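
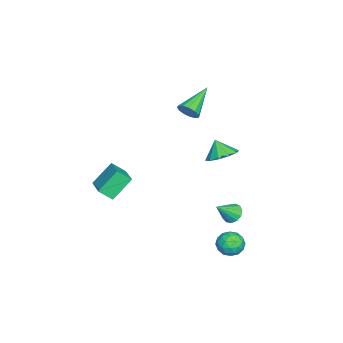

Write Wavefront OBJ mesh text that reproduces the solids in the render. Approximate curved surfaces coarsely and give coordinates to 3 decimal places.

v 2.89 3.855 -3.169
v 3.7 3.774 -3.38
v 2.6 2.706 -3.84
v 3.41 2.625 -4.051
v 3.172 2.526 -3.25
v 3.352 3.236 -2.836
v 2.948 3.244 -4.384
v 3.128 3.954 -3.97
v 3.736 3.396 -4.131
v 3.875 2.952 -3.431
v 2.425 3.528 -3.789
v 2.564 3.084 -3.089
v 3.321 3.915 -3.216
v 2.979 2.565 -4.004
v 2.84 2.507 -3.533
v 3.316 2.459 -3.658
v 3.116 3.599 -2.896
v 3.592 3.551 -3.02
v 3.282 2.818 -2.943
v 2.708 2.929 -4.2
v 3.184 2.881 -4.324
v 2.984 4.021 -3.562
v 3.46 3.973 -3.687
v 3.018 3.662 -4.277
v 3.818 3.645 -3.782
v 3.647 2.971 -4.176
v 3.376 3.335 -4.372
v 3.482 3.752 -4.128
v 3.899 3.384 -3.37
v 3.729 2.709 -3.764
v 3.589 2.651 -3.293
v 3.694 3.068 -3.049
v 3.92 3.163 -3.811
v 2.571 3.771 -3.456
v 2.401 3.096 -3.85
v 2.606 3.412 -4.171
v 2.711 3.829 -3.927
v 2.653 3.509 -3.044
v 2.482 2.835 -3.438
v 2.818 2.728 -3.092
v 2.924 3.145 -2.848
v 2.38 3.317 -3.409
v -2.502 -0.466 2.639
v -2.116 0.013 2.995
v -4.258 0.206 3.641
v -2.239 0.194 2.659
v -2.445 0.165 2.317
v -2.669 -0.064 2.078
v -2.84 -0.421 2.017
v -2.904 -0.791 2.153
v -2.84 -1.059 2.444
v -2.669 -1.137 2.797
v -2.445 -1.003 3.1
v -2.239 -0.698 3.257
v -2.116 -0.319 3.217
v 2.057 3.079 -1.961
v 2.392 3.635 -1.842
v 2.863 2.381 -0.979
v 2.104 3.633 -1.606
v 1.801 3.456 -1.483
v 1.579 3.159 -1.512
v 1.509 2.836 -1.684
v 1.613 2.591 -1.943
v 1.857 2.5 -2.208
v 2.165 2.593 -2.395
v 2.438 2.841 -2.444
v 2.591 3.164 -2.34
v 2.573 3.46 -2.115
v -0.516 -3.526 -1.486
v -0.341 -4.303 -0.817
v 0.977 -2.761 -0.987
v 1.152 -3.538 -0.319
v 0.328 -4.382 -2.701
v 0.503 -5.159 -2.033
v 1.821 -3.617 -2.203
v 1.996 -4.394 -1.534
v -1.561 1.693 0.007
v -0.903 2.241 0.503
v -1.899 1.207 0.993
v -1.428 2.554 0.477
v -2.004 2.538 0.271
v -2.41 2.199 -0.036
v -2.493 1.666 -0.326
v -2.219 1.144 -0.489
v -1.693 0.831 -0.463
v -1.117 0.848 -0.257
v -0.711 1.187 0.05
v -0.629 1.719 0.34
f 1 38 17
f 38 12 41
f 17 41 6
f 38 41 17
f 1 17 13
f 17 6 18
f 13 18 2
f 17 18 13
f 1 13 22
f 13 2 23
f 22 23 8
f 13 23 22
f 1 22 34
f 22 8 37
f 34 37 11
f 22 37 34
f 1 34 38
f 34 11 42
f 38 42 12
f 34 42 38
f 2 18 29
f 18 6 32
f 29 32 10
f 18 32 29
f 6 41 19
f 41 12 40
f 19 40 5
f 41 40 19
f 12 42 39
f 42 11 35
f 39 35 3
f 42 35 39
f 11 37 36
f 37 8 24
f 36 24 7
f 37 24 36
f 8 23 28
f 23 2 25
f 28 25 9
f 23 25 28
f 4 30 16
f 30 10 31
f 16 31 5
f 30 31 16
f 4 16 14
f 16 5 15
f 14 15 3
f 16 15 14
f 4 14 21
f 14 3 20
f 21 20 7
f 14 20 21
f 4 21 26
f 21 7 27
f 26 27 9
f 21 27 26
f 4 26 30
f 26 9 33
f 30 33 10
f 26 33 30
f 5 31 19
f 31 10 32
f 19 32 6
f 31 32 19
f 3 15 39
f 15 5 40
f 39 40 12
f 15 40 39
f 7 20 36
f 20 3 35
f 36 35 11
f 20 35 36
f 9 27 28
f 27 7 24
f 28 24 8
f 27 24 28
f 10 33 29
f 33 9 25
f 29 25 2
f 33 25 29
f 44 43 46
f 44 46 45
f 46 43 47
f 46 47 45
f 47 43 48
f 47 48 45
f 48 43 49
f 48 49 45
f 49 43 50
f 49 50 45
f 50 43 51
f 50 51 45
f 51 43 52
f 51 52 45
f 52 43 53
f 52 53 45
f 53 43 54
f 53 54 45
f 54 43 55
f 54 55 45
f 55 43 44
f 55 44 45
f 57 56 59
f 57 59 58
f 59 56 60
f 59 60 58
f 60 56 61
f 60 61 58
f 61 56 62
f 61 62 58
f 62 56 63
f 62 63 58
f 63 56 64
f 63 64 58
f 64 56 65
f 64 65 58
f 65 56 66
f 65 66 58
f 66 56 67
f 66 67 58
f 67 56 68
f 67 68 58
f 68 56 57
f 68 57 58
f 70 72 69
f 73 70 69
f 69 72 71
f 71 73 69
f 70 76 72
f 74 70 73
f 74 76 70
f 72 76 71
f 75 73 71
f 71 76 75
f 75 74 73
f 76 74 75
f 78 77 80
f 78 80 79
f 80 77 81
f 80 81 79
f 81 77 82
f 81 82 79
f 82 77 83
f 82 83 79
f 83 77 84
f 83 84 79
f 84 77 85
f 84 85 79
f 85 77 86
f 85 86 79
f 86 77 87
f 86 87 79
f 87 77 88
f 87 88 79
f 88 77 78
f 88 78 79



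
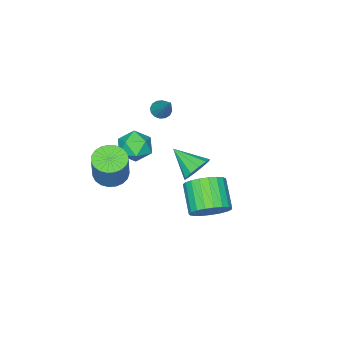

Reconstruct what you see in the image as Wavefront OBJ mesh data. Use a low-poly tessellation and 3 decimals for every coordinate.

v -0.275 -1.614 1.61
v 0.192 -1.59 1.384
v 0.375 -0.386 3.09
v 0.052 -1.386 1.277
v -0.176 -1.244 1.259
v -0.43 -1.201 1.335
v -0.643 -1.269 1.485
v -0.758 -1.429 1.669
v -0.743 -1.639 1.837
v -0.603 -1.842 1.944
v -0.375 -1.985 1.962
v -0.12 -2.028 1.886
v 0.093 -1.96 1.736
v 0.207 -1.8 1.552
v 3.601 -1.047 -0.281
v 4.219 -0.605 -0.615
v 4.736 -0.131 0.966
v 4.119 -0.573 1.301
v 3.964 -0.373 -0.601
v 4.481 0.101 0.98
v 3.646 -0.257 -0.532
v 4.164 0.217 1.049
v 3.321 -0.278 -0.419
v 3.838 0.196 1.162
v 3.044 -0.432 -0.283
v 3.561 0.042 1.299
v 2.863 -0.692 -0.146
v 3.381 -0.218 1.436
v 2.81 -1.014 -0.032
v 3.328 -0.54 1.549
v 2.894 -1.341 0.039
v 3.411 -0.867 1.62
v 3.1 -1.618 0.054
v 3.617 -1.143 1.636
v 3.393 -1.795 0.012
v 3.91 -1.321 1.593
v 3.722 -1.844 -0.081
v 4.239 -1.369 1.5
v 4.03 -1.754 -0.209
v 4.547 -1.28 1.373
v 4.264 -1.543 -0.349
v 4.781 -1.068 1.233
v 4.383 -1.245 -0.477
v 4.9 -0.771 1.104
v 4.367 -0.914 -0.571
v 4.885 -0.439 1.01
v -1.833 -0.762 -3.197
v -1.104 -0.497 -2.874
v -1.687 -2.178 -2.363
v -1.484 -0.348 -2.554
v -1.998 -0.357 -2.48
v -2.448 -0.52 -2.679
v -2.664 -0.776 -3.076
v -2.562 -1.026 -3.519
v -2.181 -1.175 -3.839
v -1.668 -1.167 -3.914
v -1.217 -1.003 -3.715
v -1.002 -0.747 -3.317
v 1.545 3.115 -1.846
v 2.088 2.386 -2.212
v 1.318 1.315 -1.22
v 0.775 2.045 -0.854
v 2.316 2.512 -1.899
v 1.546 1.442 -0.907
v 2.41 2.743 -1.576
v 1.641 1.672 -0.585
v 2.355 3.038 -1.3
v 1.586 1.967 -0.309
v 2.16 3.346 -1.119
v 1.391 2.275 -0.127
v 1.859 3.615 -1.063
v 1.089 2.544 -0.071
v 1.503 3.797 -1.142
v 0.733 2.726 -0.151
v 1.155 3.861 -1.344
v 0.385 2.79 -0.352
v 0.874 3.796 -1.632
v 0.104 2.726 -0.64
v 0.709 3.614 -1.956
v -0.061 2.543 -0.965
v 0.688 3.346 -2.262
v -0.082 2.275 -1.271
v 0.816 3.037 -2.496
v 0.046 1.966 -1.505
v 1.07 2.742 -2.617
v 0.3 1.672 -1.626
v 1.406 2.512 -2.605
v 0.636 1.441 -1.614
v 1.766 2.386 -2.462
v 0.996 1.315 -1.47
v 1.172 -1.223 0.413
v 1.834 -1.172 -0.232
v 0.666 -2.488 -0.208
v 1.328 -2.437 -0.853
v 1.552 -2.619 0.026
v 1.864 -1.837 0.41
v 0.636 -1.823 -0.85
v 0.948 -1.041 -0.466
v 1.502 -1.542 -1.012
v 2.068 -2.034 -0.471
v 0.432 -1.626 0.031
v 0.998 -2.118 0.572
f 2 1 4
f 2 4 3
f 4 1 5
f 4 5 3
f 5 1 6
f 5 6 3
f 6 1 7
f 6 7 3
f 7 1 8
f 7 8 3
f 8 1 9
f 8 9 3
f 9 1 10
f 9 10 3
f 10 1 11
f 10 11 3
f 11 1 12
f 11 12 3
f 12 1 13
f 12 13 3
f 13 1 14
f 13 14 3
f 14 1 2
f 14 2 3
f 16 15 19
f 16 19 17
f 17 19 20
f 17 20 18
f 19 15 21
f 19 21 20
f 20 21 22
f 20 22 18
f 21 15 23
f 21 23 22
f 22 23 24
f 22 24 18
f 23 15 25
f 23 25 24
f 24 25 26
f 24 26 18
f 25 15 27
f 25 27 26
f 26 27 28
f 26 28 18
f 27 15 29
f 27 29 28
f 28 29 30
f 28 30 18
f 29 15 31
f 29 31 30
f 30 31 32
f 30 32 18
f 31 15 33
f 31 33 32
f 32 33 34
f 32 34 18
f 33 15 35
f 33 35 34
f 34 35 36
f 34 36 18
f 35 15 37
f 35 37 36
f 36 37 38
f 36 38 18
f 37 15 39
f 37 39 38
f 38 39 40
f 38 40 18
f 39 15 41
f 39 41 40
f 40 41 42
f 40 42 18
f 41 15 43
f 41 43 42
f 42 43 44
f 42 44 18
f 43 15 45
f 43 45 44
f 44 45 46
f 44 46 18
f 45 15 16
f 45 16 46
f 46 16 17
f 46 17 18
f 48 47 50
f 48 50 49
f 50 47 51
f 50 51 49
f 51 47 52
f 51 52 49
f 52 47 53
f 52 53 49
f 53 47 54
f 53 54 49
f 54 47 55
f 54 55 49
f 55 47 56
f 55 56 49
f 56 47 57
f 56 57 49
f 57 47 58
f 57 58 49
f 58 47 48
f 58 48 49
f 60 59 63
f 60 63 61
f 61 63 64
f 61 64 62
f 63 59 65
f 63 65 64
f 64 65 66
f 64 66 62
f 65 59 67
f 65 67 66
f 66 67 68
f 66 68 62
f 67 59 69
f 67 69 68
f 68 69 70
f 68 70 62
f 69 59 71
f 69 71 70
f 70 71 72
f 70 72 62
f 71 59 73
f 71 73 72
f 72 73 74
f 72 74 62
f 73 59 75
f 73 75 74
f 74 75 76
f 74 76 62
f 75 59 77
f 75 77 76
f 76 77 78
f 76 78 62
f 77 59 79
f 77 79 78
f 78 79 80
f 78 80 62
f 79 59 81
f 79 81 80
f 80 81 82
f 80 82 62
f 81 59 83
f 81 83 82
f 82 83 84
f 82 84 62
f 83 59 85
f 83 85 84
f 84 85 86
f 84 86 62
f 85 59 87
f 85 87 86
f 86 87 88
f 86 88 62
f 87 59 89
f 87 89 88
f 88 89 90
f 88 90 62
f 89 59 60
f 89 60 90
f 90 60 61
f 90 61 62
f 91 102 96
f 91 96 92
f 91 92 98
f 91 98 101
f 91 101 102
f 92 96 100
f 96 102 95
f 102 101 93
f 101 98 97
f 98 92 99
f 94 100 95
f 94 95 93
f 94 93 97
f 94 97 99
f 94 99 100
f 95 100 96
f 93 95 102
f 97 93 101
f 99 97 98
f 100 99 92



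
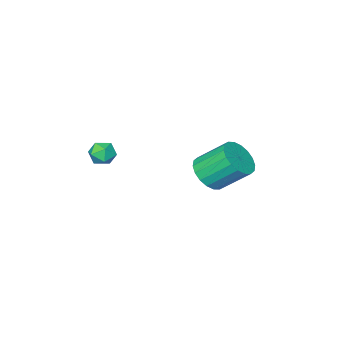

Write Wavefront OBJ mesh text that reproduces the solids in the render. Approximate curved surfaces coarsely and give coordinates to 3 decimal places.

v -1.242 0.588 -1.748
v -0.508 1.324 -1.955
v -1.344 2.529 -0.64
v -2.078 1.792 -0.432
v -0.849 1.425 -2.265
v -1.685 2.63 -0.95
v -1.268 1.361 -2.472
v -2.104 2.565 -1.157
v -1.681 1.143 -2.536
v -2.518 2.348 -1.221
v -2.008 0.816 -2.444
v -2.845 2.02 -1.129
v -2.183 0.443 -2.214
v -3.019 1.647 -0.898
v -2.171 0.099 -1.891
v -3.008 1.303 -0.576
v -1.976 -0.149 -1.54
v -2.812 1.056 -0.225
v -1.635 -0.25 -1.23
v -2.471 0.955 0.085
v -1.216 -0.185 -1.023
v -2.052 1.019 0.292
v -0.802 0.032 -0.959
v -1.639 1.237 0.356
v -0.475 0.36 -1.051
v -1.312 1.564 0.264
v -0.301 0.733 -1.282
v -1.137 1.937 0.034
v -0.312 1.077 -1.604
v -1.149 2.281 -0.289
v 4.28 -0.045 0.883
v 4.613 -0.591 1.226
v 3.287 -0.669 0.854
v 3.62 -1.215 1.197
v 3.485 -0.595 1.548
v 4.099 -0.209 1.566
v 3.801 -1.051 0.514
v 4.415 -0.665 0.532
v 4.317 -1.213 0.998
v 4.122 -0.931 1.637
v 3.778 -0.329 0.443
v 3.583 -0.047 1.082
f 2 1 5
f 2 5 3
f 3 5 6
f 3 6 4
f 5 1 7
f 5 7 6
f 6 7 8
f 6 8 4
f 7 1 9
f 7 9 8
f 8 9 10
f 8 10 4
f 9 1 11
f 9 11 10
f 10 11 12
f 10 12 4
f 11 1 13
f 11 13 12
f 12 13 14
f 12 14 4
f 13 1 15
f 13 15 14
f 14 15 16
f 14 16 4
f 15 1 17
f 15 17 16
f 16 17 18
f 16 18 4
f 17 1 19
f 17 19 18
f 18 19 20
f 18 20 4
f 19 1 21
f 19 21 20
f 20 21 22
f 20 22 4
f 21 1 23
f 21 23 22
f 22 23 24
f 22 24 4
f 23 1 25
f 23 25 24
f 24 25 26
f 24 26 4
f 25 1 27
f 25 27 26
f 26 27 28
f 26 28 4
f 27 1 29
f 27 29 28
f 28 29 30
f 28 30 4
f 29 1 2
f 29 2 30
f 30 2 3
f 30 3 4
f 31 42 36
f 31 36 32
f 31 32 38
f 31 38 41
f 31 41 42
f 32 36 40
f 36 42 35
f 42 41 33
f 41 38 37
f 38 32 39
f 34 40 35
f 34 35 33
f 34 33 37
f 34 37 39
f 34 39 40
f 35 40 36
f 33 35 42
f 37 33 41
f 39 37 38
f 40 39 32



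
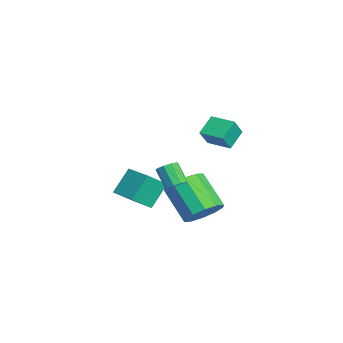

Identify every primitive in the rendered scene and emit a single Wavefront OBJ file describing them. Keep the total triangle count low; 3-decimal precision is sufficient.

v 2.065 1.923 -3.877
v 2.518 2.419 -3.164
v 1.269 1.673 -1.85
v 0.815 1.177 -2.563
v 2.077 2.77 -3.384
v 0.828 2.024 -2.071
v 1.63 2.798 -3.793
v 0.381 2.052 -2.479
v 1.35 2.491 -4.233
v 0.101 1.745 -2.92
v 1.343 1.968 -4.538
v 0.094 1.221 -3.225
v 1.611 1.427 -4.59
v 0.362 0.681 -3.276
v 2.052 1.076 -4.369
v 0.803 0.33 -3.056
v 2.499 1.048 -3.961
v 1.25 0.302 -2.647
v 2.779 1.355 -3.52
v 1.53 0.609 -2.207
v 2.786 1.879 -3.215
v 1.537 1.132 -1.902
v 3.416 1.884 1.09
v 3.861 1.488 1.905
v 2.775 2.452 1.715
v 3.221 2.056 2.53
v 4.179 2.744 1.09
v 4.625 2.348 1.905
v 3.539 3.312 1.715
v 3.984 2.916 2.53
v 1.939 0.762 -2.156
v 2.222 0.326 -2.13
v 1.584 -0.037 -1.259
v 1.301 0.398 -1.284
v 2.365 0.576 -1.921
v 1.726 0.213 -1.05
v 2.308 0.913 -1.822
v 1.67 0.55 -0.951
v 2.079 1.179 -1.879
v 1.441 0.816 -1.008
v 1.785 1.25 -2.065
v 1.146 0.886 -1.194
v 1.562 1.092 -2.294
v 0.924 0.729 -1.422
v 1.516 0.78 -2.458
v 0.878 0.416 -1.586
v 1.668 0.459 -2.48
v 1.03 0.096 -1.609
v 1.947 0.28 -2.351
v 1.309 -0.084 -1.48
v -0.751 -0.248 -2.979
v -0.269 -1.121 -2.162
v 0.405 0.497 -2.867
v 0.888 -0.377 -2.05
v -0.168 -0.983 -4.11
v 0.315 -1.857 -3.293
v 0.989 -0.239 -3.998
v 1.471 -1.112 -3.181
f 2 1 5
f 2 5 3
f 3 5 6
f 3 6 4
f 5 1 7
f 5 7 6
f 6 7 8
f 6 8 4
f 7 1 9
f 7 9 8
f 8 9 10
f 8 10 4
f 9 1 11
f 9 11 10
f 10 11 12
f 10 12 4
f 11 1 13
f 11 13 12
f 12 13 14
f 12 14 4
f 13 1 15
f 13 15 14
f 14 15 16
f 14 16 4
f 15 1 17
f 15 17 16
f 16 17 18
f 16 18 4
f 17 1 19
f 17 19 18
f 18 19 20
f 18 20 4
f 19 1 21
f 19 21 20
f 20 21 22
f 20 22 4
f 21 1 2
f 21 2 22
f 22 2 3
f 22 3 4
f 24 26 23
f 27 24 23
f 23 26 25
f 25 27 23
f 24 30 26
f 28 24 27
f 28 30 24
f 26 30 25
f 29 27 25
f 25 30 29
f 29 28 27
f 30 28 29
f 32 31 35
f 32 35 33
f 33 35 36
f 33 36 34
f 35 31 37
f 35 37 36
f 36 37 38
f 36 38 34
f 37 31 39
f 37 39 38
f 38 39 40
f 38 40 34
f 39 31 41
f 39 41 40
f 40 41 42
f 40 42 34
f 41 31 43
f 41 43 42
f 42 43 44
f 42 44 34
f 43 31 45
f 43 45 44
f 44 45 46
f 44 46 34
f 45 31 47
f 45 47 46
f 46 47 48
f 46 48 34
f 47 31 49
f 47 49 48
f 48 49 50
f 48 50 34
f 49 31 32
f 49 32 50
f 50 32 33
f 50 33 34
f 52 54 51
f 55 52 51
f 51 54 53
f 53 55 51
f 52 58 54
f 56 52 55
f 56 58 52
f 54 58 53
f 57 55 53
f 53 58 57
f 57 56 55
f 58 56 57



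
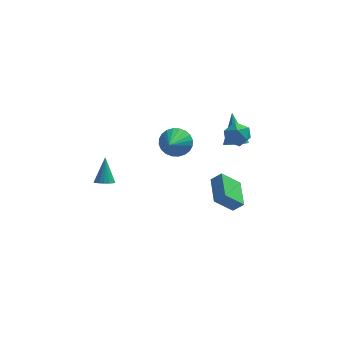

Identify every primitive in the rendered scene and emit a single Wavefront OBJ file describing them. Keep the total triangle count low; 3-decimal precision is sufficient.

v 2.552 0.642 3.031
v 3.374 0.794 3.13
v 2.806 -0.694 2.97
v 3.628 -0.542 3.069
v 3.096 -0.407 3.706
v 2.939 0.418 3.744
v 3.241 -0.318 2.356
v 3.084 0.507 2.394
v 3.799 0.201 2.712
v 3.71 0.145 3.547
v 2.47 -0.045 2.553
v 2.381 -0.101 3.388
v 2.993 1.359 1.313
v 3.615 1.698 1.139
v 2.707 2.681 2.867
v 3.173 1.914 0.874
v 2.625 1.805 0.867
v 2.292 1.434 1.12
v 2.37 1.02 1.487
v 2.812 0.804 1.752
v 3.36 0.914 1.759
v 3.693 1.284 1.505
v -3.666 -3.367 1.394
v -3.124 -3.214 1.308
v -3.694 -2.513 2.746
v -3.254 -3.031 1.19
v -3.465 -2.914 1.112
v -3.717 -2.888 1.09
v -3.958 -2.956 1.128
v -4.141 -3.106 1.219
v -4.231 -3.307 1.344
v -4.208 -3.521 1.479
v -4.078 -3.704 1.598
v -3.867 -3.82 1.676
v -3.615 -3.847 1.698
v -3.374 -3.778 1.659
v -3.191 -3.629 1.569
v -3.101 -3.427 1.443
v 2.896 1.354 -4.352
v 1.857 0.947 -3.29
v 2.615 3.174 -3.929
v 1.576 2.767 -2.867
v 3.504 1.313 -3.773
v 2.465 0.906 -2.711
v 3.223 3.133 -3.35
v 2.184 2.726 -2.288
v -0.515 4.751 -1.287
v 0.298 4.944 -0.755
v -0.765 3.069 -0.293
v 0.025 5.112 -0.539
v -0.33 5.225 -0.437
v -0.713 5.266 -0.465
v -1.066 5.229 -0.617
v -1.335 5.119 -0.872
v -1.479 4.953 -1.189
v -1.476 4.756 -1.522
v -1.327 4.558 -1.818
v -1.054 4.39 -2.034
v -0.699 4.277 -2.136
v -0.316 4.236 -2.109
v 0.037 4.274 -1.956
v 0.306 4.384 -1.702
v 0.45 4.55 -1.384
v 0.447 4.747 -1.052
f 1 12 6
f 1 6 2
f 1 2 8
f 1 8 11
f 1 11 12
f 2 6 10
f 6 12 5
f 12 11 3
f 11 8 7
f 8 2 9
f 4 10 5
f 4 5 3
f 4 3 7
f 4 7 9
f 4 9 10
f 5 10 6
f 3 5 12
f 7 3 11
f 9 7 8
f 10 9 2
f 14 13 16
f 14 16 15
f 16 13 17
f 16 17 15
f 17 13 18
f 17 18 15
f 18 13 19
f 18 19 15
f 19 13 20
f 19 20 15
f 20 13 21
f 20 21 15
f 21 13 22
f 21 22 15
f 22 13 14
f 22 14 15
f 24 23 26
f 24 26 25
f 26 23 27
f 26 27 25
f 27 23 28
f 27 28 25
f 28 23 29
f 28 29 25
f 29 23 30
f 29 30 25
f 30 23 31
f 30 31 25
f 31 23 32
f 31 32 25
f 32 23 33
f 32 33 25
f 33 23 34
f 33 34 25
f 34 23 35
f 34 35 25
f 35 23 36
f 35 36 25
f 36 23 37
f 36 37 25
f 37 23 38
f 37 38 25
f 38 23 24
f 38 24 25
f 40 42 39
f 43 40 39
f 39 42 41
f 41 43 39
f 40 46 42
f 44 40 43
f 44 46 40
f 42 46 41
f 45 43 41
f 41 46 45
f 45 44 43
f 46 44 45
f 48 47 50
f 48 50 49
f 50 47 51
f 50 51 49
f 51 47 52
f 51 52 49
f 52 47 53
f 52 53 49
f 53 47 54
f 53 54 49
f 54 47 55
f 54 55 49
f 55 47 56
f 55 56 49
f 56 47 57
f 56 57 49
f 57 47 58
f 57 58 49
f 58 47 59
f 58 59 49
f 59 47 60
f 59 60 49
f 60 47 61
f 60 61 49
f 61 47 62
f 61 62 49
f 62 47 63
f 62 63 49
f 63 47 64
f 63 64 49
f 64 47 48
f 64 48 49



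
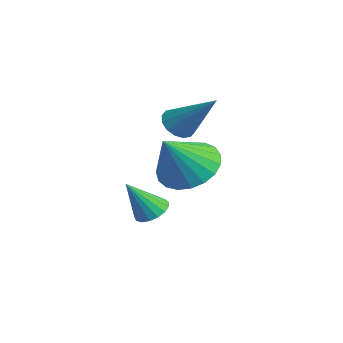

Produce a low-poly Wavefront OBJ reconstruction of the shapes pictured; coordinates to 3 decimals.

v 2.65 1.422 2.444
v 3.562 1.978 2.381
v 3.33 0.458 3.776
v 3.328 2.218 2.674
v 2.977 2.32 2.927
v 2.569 2.267 3.096
v 2.175 2.067 3.153
v 1.863 1.757 3.087
v 1.688 1.389 2.91
v 1.678 1.026 2.652
v 1.837 0.732 2.359
v 2.136 0.557 2.079
v 2.524 0.532 1.863
v 2.934 0.661 1.748
v 3.295 0.922 1.752
v 3.544 1.269 1.876
v 3.639 1.642 2.099
v 0.572 0.817 -0.183
v 1.2 0.863 -0.219
v 0.708 -0.037 1.103
v 1.12 1.101 -0.052
v 0.914 1.274 0.085
v 0.63 1.343 0.16
v 0.333 1.291 0.157
v 0.091 1.131 0.076
v -0.041 0.899 -0.064
v -0.032 0.648 -0.232
v 0.115 0.436 -0.388
v 0.367 0.312 -0.497
v 0.666 0.303 -0.535
v 0.943 0.412 -0.491
v 1.136 0.614 -0.377
v -0.002 1.824 3.238
v 0.46 1.858 2.782
v 1.222 2.696 4.542
v 0.287 2.145 2.752
v 0.036 2.346 2.853
v -0.224 2.407 3.056
v -0.425 2.312 3.309
v -0.513 2.086 3.542
v -0.464 1.79 3.694
v -0.291 1.503 3.724
v -0.041 1.302 3.623
v 0.22 1.241 3.42
v 0.421 1.336 3.167
v 0.509 1.562 2.934
f 2 1 4
f 2 4 3
f 4 1 5
f 4 5 3
f 5 1 6
f 5 6 3
f 6 1 7
f 6 7 3
f 7 1 8
f 7 8 3
f 8 1 9
f 8 9 3
f 9 1 10
f 9 10 3
f 10 1 11
f 10 11 3
f 11 1 12
f 11 12 3
f 12 1 13
f 12 13 3
f 13 1 14
f 13 14 3
f 14 1 15
f 14 15 3
f 15 1 16
f 15 16 3
f 16 1 17
f 16 17 3
f 17 1 2
f 17 2 3
f 19 18 21
f 19 21 20
f 21 18 22
f 21 22 20
f 22 18 23
f 22 23 20
f 23 18 24
f 23 24 20
f 24 18 25
f 24 25 20
f 25 18 26
f 25 26 20
f 26 18 27
f 26 27 20
f 27 18 28
f 27 28 20
f 28 18 29
f 28 29 20
f 29 18 30
f 29 30 20
f 30 18 31
f 30 31 20
f 31 18 32
f 31 32 20
f 32 18 19
f 32 19 20
f 34 33 36
f 34 36 35
f 36 33 37
f 36 37 35
f 37 33 38
f 37 38 35
f 38 33 39
f 38 39 35
f 39 33 40
f 39 40 35
f 40 33 41
f 40 41 35
f 41 33 42
f 41 42 35
f 42 33 43
f 42 43 35
f 43 33 44
f 43 44 35
f 44 33 45
f 44 45 35
f 45 33 46
f 45 46 35
f 46 33 34
f 46 34 35



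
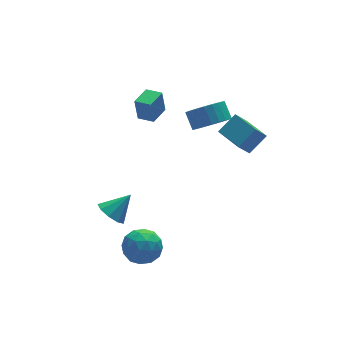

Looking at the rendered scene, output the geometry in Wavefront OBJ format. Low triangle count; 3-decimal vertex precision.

v 3.639 -1.918 1.249
v 2.956 -2.146 2.159
v 3.292 -0.543 1.334
v 2.609 -0.771 2.243
v 4.571 -1.729 1.997
v 3.888 -1.957 2.906
v 4.224 -0.354 2.081
v 3.541 -0.582 2.991
v 3.564 1.872 0.201
v 4.477 1.669 0.456
v 4.45 2.426 1.154
v 3.536 2.628 0.899
v 4.532 1.925 0.182
v 4.505 2.681 0.88
v 4.439 2.172 -0.09
v 4.412 2.928 0.609
v 4.213 2.373 -0.317
v 4.186 3.13 0.382
v 3.888 2.499 -0.465
v 3.861 3.255 0.234
v 3.514 2.528 -0.512
v 3.486 3.285 0.187
v 3.147 2.458 -0.45
v 3.12 3.214 0.249
v 2.844 2.299 -0.29
v 2.816 3.055 0.409
v 2.65 2.074 -0.054
v 2.623 2.831 0.644
v 2.595 1.819 0.22
v 2.568 2.575 0.918
v 2.688 1.572 0.491
v 2.661 2.328 1.19
v 2.914 1.37 0.718
v 2.887 2.127 1.417
v 3.239 1.245 0.866
v 3.212 2.001 1.565
v 3.614 1.215 0.913
v 3.586 1.972 1.612
v 3.98 1.286 0.851
v 3.953 2.042 1.55
v 4.284 1.445 0.691
v 4.256 2.201 1.39
v -2.359 -0.002 -2.584
v -1.887 0.34 -3.132
v -1.341 0.082 -1.656
v -2.167 0.723 -2.861
v -2.536 0.768 -2.46
v -2.823 0.452 -2.117
v -2.892 -0.077 -1.993
v -2.712 -0.57 -2.145
v -2.366 -0.798 -2.503
v -2.017 -0.654 -2.899
v -1.828 -0.204 -3.148
v -2.687 -2.439 -1.887
v -1.858 -2.206 -2.351
v -2.402 -3.974 -2.149
v -1.573 -3.741 -2.613
v -1.647 -3.607 -1.647
v -1.823 -2.659 -1.485
v -2.437 -3.521 -3.015
v -2.613 -2.573 -2.853
v -1.704 -2.875 -3.048
v -1.215 -2.928 -2.202
v -3.045 -3.252 -2.298
v -2.556 -3.305 -1.452
v -2.297 -2.188 -2.096
v -1.963 -3.992 -2.404
v -2.006 -3.914 -1.836
v -1.519 -3.777 -2.109
v -2.277 -2.454 -1.587
v -1.79 -2.317 -1.86
v -1.666 -3.141 -1.446
v -2.47 -3.863 -2.64
v -1.983 -3.726 -2.913
v -2.741 -2.403 -2.391
v -2.254 -2.266 -2.664
v -2.594 -3.039 -3.054
v -1.719 -2.444 -2.778
v -1.552 -3.346 -2.932
v -2.06 -3.217 -3.169
v -2.163 -2.659 -3.074
v -1.433 -2.476 -2.281
v -1.265 -3.377 -2.435
v -1.309 -3.299 -1.867
v -1.412 -2.742 -1.772
v -1.342 -2.868 -2.691
v -2.995 -2.803 -2.065
v -2.827 -3.704 -2.219
v -2.848 -3.438 -2.728
v -2.951 -2.881 -2.633
v -2.708 -2.834 -1.568
v -2.541 -3.736 -1.722
v -2.097 -3.521 -1.426
v -2.2 -2.963 -1.331
v -2.918 -3.312 -1.809
v 0.656 2.006 1.364
v 0.544 2.114 2.564
v 0.144 2.676 1.255
v 0.032 2.784 2.455
v 1.528 2.676 1.385
v 1.416 2.784 2.585
v 1.016 3.346 1.276
v 0.904 3.454 2.476
f 2 4 1
f 5 2 1
f 1 4 3
f 3 5 1
f 2 8 4
f 6 2 5
f 6 8 2
f 4 8 3
f 7 5 3
f 3 8 7
f 7 6 5
f 8 6 7
f 10 9 13
f 10 13 11
f 11 13 14
f 11 14 12
f 13 9 15
f 13 15 14
f 14 15 16
f 14 16 12
f 15 9 17
f 15 17 16
f 16 17 18
f 16 18 12
f 17 9 19
f 17 19 18
f 18 19 20
f 18 20 12
f 19 9 21
f 19 21 20
f 20 21 22
f 20 22 12
f 21 9 23
f 21 23 22
f 22 23 24
f 22 24 12
f 23 9 25
f 23 25 24
f 24 25 26
f 24 26 12
f 25 9 27
f 25 27 26
f 26 27 28
f 26 28 12
f 27 9 29
f 27 29 28
f 28 29 30
f 28 30 12
f 29 9 31
f 29 31 30
f 30 31 32
f 30 32 12
f 31 9 33
f 31 33 32
f 32 33 34
f 32 34 12
f 33 9 35
f 33 35 34
f 34 35 36
f 34 36 12
f 35 9 37
f 35 37 36
f 36 37 38
f 36 38 12
f 37 9 39
f 37 39 38
f 38 39 40
f 38 40 12
f 39 9 41
f 39 41 40
f 40 41 42
f 40 42 12
f 41 9 10
f 41 10 42
f 42 10 11
f 42 11 12
f 44 43 46
f 44 46 45
f 46 43 47
f 46 47 45
f 47 43 48
f 47 48 45
f 48 43 49
f 48 49 45
f 49 43 50
f 49 50 45
f 50 43 51
f 50 51 45
f 51 43 52
f 51 52 45
f 52 43 53
f 52 53 45
f 53 43 44
f 53 44 45
f 54 91 70
f 91 65 94
f 70 94 59
f 91 94 70
f 54 70 66
f 70 59 71
f 66 71 55
f 70 71 66
f 54 66 75
f 66 55 76
f 75 76 61
f 66 76 75
f 54 75 87
f 75 61 90
f 87 90 64
f 75 90 87
f 54 87 91
f 87 64 95
f 91 95 65
f 87 95 91
f 55 71 82
f 71 59 85
f 82 85 63
f 71 85 82
f 59 94 72
f 94 65 93
f 72 93 58
f 94 93 72
f 65 95 92
f 95 64 88
f 92 88 56
f 95 88 92
f 64 90 89
f 90 61 77
f 89 77 60
f 90 77 89
f 61 76 81
f 76 55 78
f 81 78 62
f 76 78 81
f 57 83 69
f 83 63 84
f 69 84 58
f 83 84 69
f 57 69 67
f 69 58 68
f 67 68 56
f 69 68 67
f 57 67 74
f 67 56 73
f 74 73 60
f 67 73 74
f 57 74 79
f 74 60 80
f 79 80 62
f 74 80 79
f 57 79 83
f 79 62 86
f 83 86 63
f 79 86 83
f 58 84 72
f 84 63 85
f 72 85 59
f 84 85 72
f 56 68 92
f 68 58 93
f 92 93 65
f 68 93 92
f 60 73 89
f 73 56 88
f 89 88 64
f 73 88 89
f 62 80 81
f 80 60 77
f 81 77 61
f 80 77 81
f 63 86 82
f 86 62 78
f 82 78 55
f 86 78 82
f 97 99 96
f 100 97 96
f 96 99 98
f 98 100 96
f 97 103 99
f 101 97 100
f 101 103 97
f 99 103 98
f 102 100 98
f 98 103 102
f 102 101 100
f 103 101 102



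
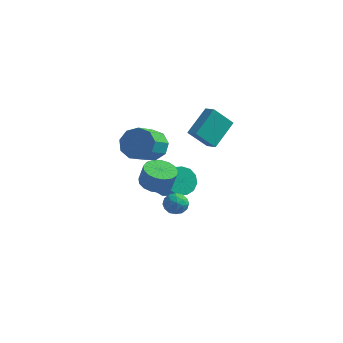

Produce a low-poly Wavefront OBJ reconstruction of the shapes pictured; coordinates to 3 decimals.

v 1.375 -1.228 -2.49
v 1.944 -0.887 -2.102
v 1.976 -2.313 -2.418
v 2.545 -1.972 -2.03
v 1.856 -2.06 -1.703
v 1.485 -1.39 -1.747
v 2.435 -1.81 -2.773
v 2.064 -1.14 -2.817
v 2.599 -1.247 -2.277
v 2.241 -1.402 -1.616
v 1.679 -1.798 -2.904
v 1.321 -1.953 -2.243
v 1.607 -0.963 -2.302
v 2.313 -2.237 -2.218
v 1.909 -2.289 -2.025
v 2.243 -2.089 -1.798
v 1.337 -1.258 -2.094
v 1.671 -1.058 -1.866
v 1.62 -1.747 -1.631
v 2.249 -2.142 -2.654
v 2.583 -1.942 -2.426
v 1.677 -1.111 -2.722
v 2.011 -0.911 -2.495
v 2.3 -1.453 -2.889
v 2.326 -0.974 -2.177
v 2.679 -1.611 -2.135
v 2.615 -1.516 -2.571
v 2.396 -1.122 -2.598
v 2.115 -1.065 -1.789
v 2.469 -1.702 -1.747
v 2.064 -1.754 -1.554
v 1.846 -1.36 -1.58
v 2.501 -1.276 -1.892
v 1.451 -1.498 -2.773
v 1.805 -2.135 -2.731
v 2.074 -1.84 -2.94
v 1.856 -1.446 -2.966
v 1.241 -1.589 -2.385
v 1.594 -2.226 -2.343
v 1.524 -2.078 -1.922
v 1.305 -1.684 -1.949
v 1.419 -1.924 -2.628
v 2.192 -0.564 2.977
v 2.572 1.041 4.091
v 3.089 0.063 1.769
v 3.469 1.668 2.883
v 2.851 -0.928 3.277
v 3.231 0.677 4.391
v 3.748 -0.301 2.069
v 4.128 1.304 3.183
v -0.496 2.59 -3.825
v 0.14 2.79 -4.596
v 1.432 2.109 -3.707
v 0.796 1.91 -2.935
v 0.149 3.253 -4.255
v 1.441 2.572 -3.366
v -0.047 3.505 -3.778
v 1.245 2.824 -2.888
v -0.385 3.467 -3.315
v 0.907 2.786 -2.425
v -0.759 3.15 -3.014
v 0.533 2.47 -2.124
v -1.049 2.656 -2.97
v 0.243 1.976 -2.081
v -1.164 2.141 -3.198
v 0.128 1.461 -2.309
v -1.066 1.769 -3.625
v 0.226 1.088 -2.735
v -0.788 1.657 -4.115
v 0.504 0.976 -3.226
v -0.417 1.842 -4.513
v 0.876 1.161 -3.623
v -0.071 2.264 -4.692
v 1.222 1.583 -3.803
v 0.824 -2.365 2.679
v 1.343 -2.895 1.935
v 1.254 -4.445 2.977
v 0.736 -3.915 3.721
v 1.808 -2.608 2.402
v 1.719 -4.158 3.444
v 1.812 -2.207 2.998
v 1.723 -3.757 4.04
v 1.355 -1.88 3.445
v 1.266 -3.431 4.487
v 0.649 -1.78 3.533
v 0.56 -3.331 4.576
v 0.025 -1.954 3.222
v -0.064 -3.504 4.264
v -0.224 -2.32 2.657
v -0.313 -3.87 3.699
v 0.017 -2.707 2.102
v -0.072 -4.257 3.144
v 0.636 -2.934 1.817
v 0.547 -4.484 2.859
v -0.132 0.305 -2.323
v 0.383 1.153 -2.441
v 0.708 1.124 -1.234
v 0.192 0.275 -1.117
v -0.055 1.302 -2.32
v 0.269 1.272 -1.113
v -0.511 1.222 -2.199
v -0.187 1.192 -0.992
v -0.881 0.931 -2.107
v -0.557 0.902 -0.9
v -1.078 0.498 -2.065
v -0.754 0.468 -0.858
v -1.059 0.02 -2.081
v -0.735 -0.01 -0.874
v -0.828 -0.393 -2.154
v -0.504 -0.422 -0.947
v -0.437 -0.646 -2.265
v -0.113 -0.675 -1.058
v 0.024 -0.681 -2.389
v 0.348 -0.71 -1.182
v 0.449 -0.49 -2.499
v 0.773 -0.52 -1.292
v 0.741 -0.117 -2.568
v 1.065 -0.147 -1.361
v 0.833 0.352 -2.581
v 1.157 0.323 -1.375
v 0.704 0.811 -2.536
v 1.028 0.781 -1.329
f 1 38 17
f 38 12 41
f 17 41 6
f 38 41 17
f 1 17 13
f 17 6 18
f 13 18 2
f 17 18 13
f 1 13 22
f 13 2 23
f 22 23 8
f 13 23 22
f 1 22 34
f 22 8 37
f 34 37 11
f 22 37 34
f 1 34 38
f 34 11 42
f 38 42 12
f 34 42 38
f 2 18 29
f 18 6 32
f 29 32 10
f 18 32 29
f 6 41 19
f 41 12 40
f 19 40 5
f 41 40 19
f 12 42 39
f 42 11 35
f 39 35 3
f 42 35 39
f 11 37 36
f 37 8 24
f 36 24 7
f 37 24 36
f 8 23 28
f 23 2 25
f 28 25 9
f 23 25 28
f 4 30 16
f 30 10 31
f 16 31 5
f 30 31 16
f 4 16 14
f 16 5 15
f 14 15 3
f 16 15 14
f 4 14 21
f 14 3 20
f 21 20 7
f 14 20 21
f 4 21 26
f 21 7 27
f 26 27 9
f 21 27 26
f 4 26 30
f 26 9 33
f 30 33 10
f 26 33 30
f 5 31 19
f 31 10 32
f 19 32 6
f 31 32 19
f 3 15 39
f 15 5 40
f 39 40 12
f 15 40 39
f 7 20 36
f 20 3 35
f 36 35 11
f 20 35 36
f 9 27 28
f 27 7 24
f 28 24 8
f 27 24 28
f 10 33 29
f 33 9 25
f 29 25 2
f 33 25 29
f 44 46 43
f 47 44 43
f 43 46 45
f 45 47 43
f 44 50 46
f 48 44 47
f 48 50 44
f 46 50 45
f 49 47 45
f 45 50 49
f 49 48 47
f 50 48 49
f 52 51 55
f 52 55 53
f 53 55 56
f 53 56 54
f 55 51 57
f 55 57 56
f 56 57 58
f 56 58 54
f 57 51 59
f 57 59 58
f 58 59 60
f 58 60 54
f 59 51 61
f 59 61 60
f 60 61 62
f 60 62 54
f 61 51 63
f 61 63 62
f 62 63 64
f 62 64 54
f 63 51 65
f 63 65 64
f 64 65 66
f 64 66 54
f 65 51 67
f 65 67 66
f 66 67 68
f 66 68 54
f 67 51 69
f 67 69 68
f 68 69 70
f 68 70 54
f 69 51 71
f 69 71 70
f 70 71 72
f 70 72 54
f 71 51 73
f 71 73 72
f 72 73 74
f 72 74 54
f 73 51 52
f 73 52 74
f 74 52 53
f 74 53 54
f 76 75 79
f 76 79 77
f 77 79 80
f 77 80 78
f 79 75 81
f 79 81 80
f 80 81 82
f 80 82 78
f 81 75 83
f 81 83 82
f 82 83 84
f 82 84 78
f 83 75 85
f 83 85 84
f 84 85 86
f 84 86 78
f 85 75 87
f 85 87 86
f 86 87 88
f 86 88 78
f 87 75 89
f 87 89 88
f 88 89 90
f 88 90 78
f 89 75 91
f 89 91 90
f 90 91 92
f 90 92 78
f 91 75 93
f 91 93 92
f 92 93 94
f 92 94 78
f 93 75 76
f 93 76 94
f 94 76 77
f 94 77 78
f 96 95 99
f 96 99 97
f 97 99 100
f 97 100 98
f 99 95 101
f 99 101 100
f 100 101 102
f 100 102 98
f 101 95 103
f 101 103 102
f 102 103 104
f 102 104 98
f 103 95 105
f 103 105 104
f 104 105 106
f 104 106 98
f 105 95 107
f 105 107 106
f 106 107 108
f 106 108 98
f 107 95 109
f 107 109 108
f 108 109 110
f 108 110 98
f 109 95 111
f 109 111 110
f 110 111 112
f 110 112 98
f 111 95 113
f 111 113 112
f 112 113 114
f 112 114 98
f 113 95 115
f 113 115 114
f 114 115 116
f 114 116 98
f 115 95 117
f 115 117 116
f 116 117 118
f 116 118 98
f 117 95 119
f 117 119 118
f 118 119 120
f 118 120 98
f 119 95 121
f 119 121 120
f 120 121 122
f 120 122 98
f 121 95 96
f 121 96 122
f 122 96 97
f 122 97 98



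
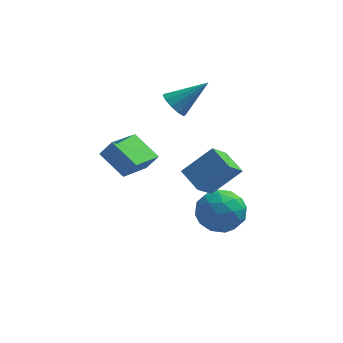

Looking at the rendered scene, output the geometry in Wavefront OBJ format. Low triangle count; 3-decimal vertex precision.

v -4.197 -2.52 1.158
v -3.648 -2.523 1.934
v -3.337 -0.949 0.556
v -2.789 -0.951 1.332
v -3.111 -3.409 0.388
v -2.563 -3.411 1.164
v -2.252 -1.837 -0.214
v -1.703 -1.84 0.562
v -1.247 2.014 1.212
v -0.731 1.899 0.625
v 0.267 2.486 2.448
v -0.869 2.367 0.615
v -1.151 2.701 0.833
v -1.469 2.772 1.196
v -1.703 2.554 1.565
v -1.762 2.13 1.799
v -1.625 1.661 1.809
v -1.342 1.328 1.591
v -1.024 1.257 1.228
v -0.79 1.475 0.859
v 0.77 -0.221 -2.82
v 1.334 0.289 -3.8
v 0.646 -1.969 -3.8
v 1.21 -1.459 -4.78
v 1.843 -1.652 -3.731
v 1.92 -0.572 -3.125
v 0.06 -1.108 -4.475
v 0.137 -0.028 -3.869
v 0.895 -0.259 -4.823
v 1.998 -0.596 -4.363
v -0.018 -1.084 -3.237
v 1.085 -1.421 -2.777
v 1.063 0.187 -3.224
v 0.917 -1.867 -4.376
v 1.289 -1.981 -3.76
v 1.621 -1.681 -4.336
v 1.407 -0.319 -2.827
v 1.739 -0.019 -3.403
v 2.038 -1.16 -3.363
v 0.241 -1.661 -4.197
v 0.573 -1.361 -4.773
v 0.359 0.001 -3.264
v 0.691 0.301 -3.84
v -0.058 -0.52 -4.237
v 1.137 0.165 -4.401
v 1.064 -0.862 -4.977
v 0.388 -0.656 -4.798
v 0.433 -0.021 -4.442
v 1.785 -0.033 -4.131
v 1.712 -1.06 -4.707
v 2.084 -1.174 -4.091
v 2.129 -0.539 -3.735
v 1.527 -0.355 -4.732
v 0.268 -0.62 -2.893
v 0.195 -1.647 -3.469
v -0.149 -1.141 -3.865
v -0.104 -0.506 -3.509
v 0.916 -0.818 -2.623
v 0.843 -1.845 -3.199
v 1.547 -1.659 -3.158
v 1.592 -1.024 -2.802
v 0.453 -1.325 -2.868
v -0.201 -0.098 -1.984
v -0.776 -1.076 -0.957
v 1.149 0.385 -0.768
v 0.574 -0.593 0.259
v 0.566 -1.047 -2.459
v -0.009 -2.025 -1.432
v 1.916 -0.564 -1.243
v 1.341 -1.542 -0.216
f 2 4 1
f 5 2 1
f 1 4 3
f 3 5 1
f 2 8 4
f 6 2 5
f 6 8 2
f 4 8 3
f 7 5 3
f 3 8 7
f 7 6 5
f 8 6 7
f 10 9 12
f 10 12 11
f 12 9 13
f 12 13 11
f 13 9 14
f 13 14 11
f 14 9 15
f 14 15 11
f 15 9 16
f 15 16 11
f 16 9 17
f 16 17 11
f 17 9 18
f 17 18 11
f 18 9 19
f 18 19 11
f 19 9 20
f 19 20 11
f 20 9 10
f 20 10 11
f 21 58 37
f 58 32 61
f 37 61 26
f 58 61 37
f 21 37 33
f 37 26 38
f 33 38 22
f 37 38 33
f 21 33 42
f 33 22 43
f 42 43 28
f 33 43 42
f 21 42 54
f 42 28 57
f 54 57 31
f 42 57 54
f 21 54 58
f 54 31 62
f 58 62 32
f 54 62 58
f 22 38 49
f 38 26 52
f 49 52 30
f 38 52 49
f 26 61 39
f 61 32 60
f 39 60 25
f 61 60 39
f 32 62 59
f 62 31 55
f 59 55 23
f 62 55 59
f 31 57 56
f 57 28 44
f 56 44 27
f 57 44 56
f 28 43 48
f 43 22 45
f 48 45 29
f 43 45 48
f 24 50 36
f 50 30 51
f 36 51 25
f 50 51 36
f 24 36 34
f 36 25 35
f 34 35 23
f 36 35 34
f 24 34 41
f 34 23 40
f 41 40 27
f 34 40 41
f 24 41 46
f 41 27 47
f 46 47 29
f 41 47 46
f 24 46 50
f 46 29 53
f 50 53 30
f 46 53 50
f 25 51 39
f 51 30 52
f 39 52 26
f 51 52 39
f 23 35 59
f 35 25 60
f 59 60 32
f 35 60 59
f 27 40 56
f 40 23 55
f 56 55 31
f 40 55 56
f 29 47 48
f 47 27 44
f 48 44 28
f 47 44 48
f 30 53 49
f 53 29 45
f 49 45 22
f 53 45 49
f 64 66 63
f 67 64 63
f 63 66 65
f 65 67 63
f 64 70 66
f 68 64 67
f 68 70 64
f 66 70 65
f 69 67 65
f 65 70 69
f 69 68 67
f 70 68 69



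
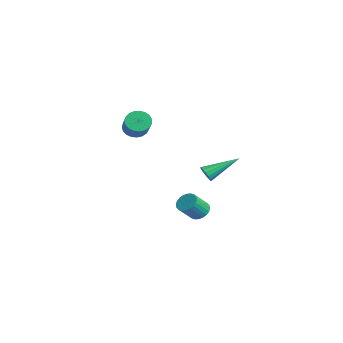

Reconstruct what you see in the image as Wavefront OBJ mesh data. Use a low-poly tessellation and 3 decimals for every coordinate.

v 0.541 -2.558 2.64
v 0.895 -2.095 2.272
v 2.133 -2.358 3.132
v 1.779 -2.822 3.5
v 0.785 -1.933 2.481
v 2.023 -2.196 3.341
v 0.632 -1.879 2.718
v 1.87 -2.142 3.578
v 0.463 -1.942 2.941
v 1.701 -2.206 3.801
v 0.308 -2.112 3.112
v 1.546 -2.376 3.972
v 0.193 -2.36 3.202
v 1.431 -2.623 4.062
v 0.138 -2.641 3.194
v 1.376 -2.905 4.054
v 0.153 -2.908 3.091
v 1.391 -3.172 3.951
v 0.235 -3.115 2.91
v 1.473 -3.378 3.769
v 0.37 -3.225 2.682
v 1.608 -3.489 3.541
v 0.535 -3.221 2.447
v 1.772 -3.484 3.306
v 0.7 -3.101 2.245
v 1.938 -3.365 3.105
v 0.838 -2.888 2.112
v 2.076 -3.151 2.971
v 0.925 -2.618 2.07
v 2.163 -2.881 2.929
v 0.945 -2.337 2.126
v 2.183 -2.6 2.986
v -0.063 1.147 -4.017
v 0.564 1.301 -4.086
v 0.871 0.447 -3.213
v 0.243 0.293 -3.143
v 0.494 1.463 -3.904
v 0.8 0.608 -3.03
v 0.338 1.576 -3.738
v 0.645 0.722 -2.865
v 0.122 1.624 -3.616
v 0.428 0.769 -2.742
v -0.123 1.599 -3.554
v 0.183 0.745 -2.68
v -0.359 1.506 -3.562
v -0.052 0.651 -2.689
v -0.549 1.358 -3.64
v -0.243 0.503 -2.767
v -0.666 1.178 -3.775
v -0.359 0.323 -2.902
v -0.691 0.993 -3.947
v -0.384 0.139 -3.074
v -0.62 0.832 -4.13
v -0.314 -0.023 -3.256
v -0.465 0.718 -4.295
v -0.158 -0.136 -3.422
v -0.248 0.671 -4.418
v 0.058 -0.184 -3.544
v -0.003 0.695 -4.48
v 0.303 -0.159 -3.606
v 0.232 0.789 -4.471
v 0.539 -0.066 -3.598
v 0.423 0.937 -4.393
v 0.729 0.082 -3.52
v 0.539 1.117 -4.258
v 0.846 0.262 -3.385
v 2.298 0.575 -0.421
v 2.497 0.342 0.012
v 2.402 2.345 0.481
v 2.716 0.407 -0.141
v 2.823 0.517 -0.368
v 2.789 0.642 -0.61
v 2.624 0.749 -0.801
v 2.372 0.81 -0.891
v 2.1 0.807 -0.854
v 1.881 0.742 -0.702
v 1.774 0.632 -0.474
v 1.808 0.507 -0.232
v 1.973 0.4 -0.041
v 2.225 0.34 0.048
f 2 1 5
f 2 5 3
f 3 5 6
f 3 6 4
f 5 1 7
f 5 7 6
f 6 7 8
f 6 8 4
f 7 1 9
f 7 9 8
f 8 9 10
f 8 10 4
f 9 1 11
f 9 11 10
f 10 11 12
f 10 12 4
f 11 1 13
f 11 13 12
f 12 13 14
f 12 14 4
f 13 1 15
f 13 15 14
f 14 15 16
f 14 16 4
f 15 1 17
f 15 17 16
f 16 17 18
f 16 18 4
f 17 1 19
f 17 19 18
f 18 19 20
f 18 20 4
f 19 1 21
f 19 21 20
f 20 21 22
f 20 22 4
f 21 1 23
f 21 23 22
f 22 23 24
f 22 24 4
f 23 1 25
f 23 25 24
f 24 25 26
f 24 26 4
f 25 1 27
f 25 27 26
f 26 27 28
f 26 28 4
f 27 1 29
f 27 29 28
f 28 29 30
f 28 30 4
f 29 1 31
f 29 31 30
f 30 31 32
f 30 32 4
f 31 1 2
f 31 2 32
f 32 2 3
f 32 3 4
f 34 33 37
f 34 37 35
f 35 37 38
f 35 38 36
f 37 33 39
f 37 39 38
f 38 39 40
f 38 40 36
f 39 33 41
f 39 41 40
f 40 41 42
f 40 42 36
f 41 33 43
f 41 43 42
f 42 43 44
f 42 44 36
f 43 33 45
f 43 45 44
f 44 45 46
f 44 46 36
f 45 33 47
f 45 47 46
f 46 47 48
f 46 48 36
f 47 33 49
f 47 49 48
f 48 49 50
f 48 50 36
f 49 33 51
f 49 51 50
f 50 51 52
f 50 52 36
f 51 33 53
f 51 53 52
f 52 53 54
f 52 54 36
f 53 33 55
f 53 55 54
f 54 55 56
f 54 56 36
f 55 33 57
f 55 57 56
f 56 57 58
f 56 58 36
f 57 33 59
f 57 59 58
f 58 59 60
f 58 60 36
f 59 33 61
f 59 61 60
f 60 61 62
f 60 62 36
f 61 33 63
f 61 63 62
f 62 63 64
f 62 64 36
f 63 33 65
f 63 65 64
f 64 65 66
f 64 66 36
f 65 33 34
f 65 34 66
f 66 34 35
f 66 35 36
f 68 67 70
f 68 70 69
f 70 67 71
f 70 71 69
f 71 67 72
f 71 72 69
f 72 67 73
f 72 73 69
f 73 67 74
f 73 74 69
f 74 67 75
f 74 75 69
f 75 67 76
f 75 76 69
f 76 67 77
f 76 77 69
f 77 67 78
f 77 78 69
f 78 67 79
f 78 79 69
f 79 67 80
f 79 80 69
f 80 67 68
f 80 68 69



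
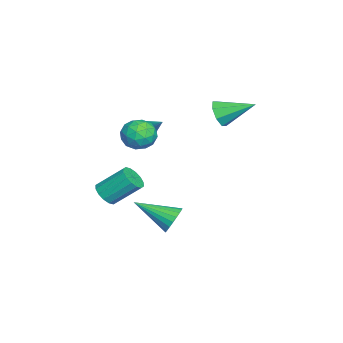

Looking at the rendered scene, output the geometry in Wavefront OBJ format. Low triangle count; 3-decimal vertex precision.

v 3.089 0.169 1.522
v 3.885 -0.178 1.236
v 2.935 -0.962 2.464
v 3.731 -1.309 2.178
v 3.718 -0.533 2.663
v 3.813 0.166 2.08
v 3.007 -1.306 1.62
v 3.102 -0.607 1.037
v 3.835 -1.09 1.296
v 4.274 -0.612 1.941
v 2.546 -0.528 1.759
v 2.985 -0.05 2.404
v 3.501 0.095 1.296
v 3.319 -1.235 2.404
v 3.312 -0.778 2.689
v 3.78 -0.983 2.521
v 3.458 0.297 1.792
v 3.926 0.093 1.624
v 3.828 -0.116 2.463
v 2.894 -1.233 2.076
v 3.362 -1.437 1.908
v 3.04 -0.157 1.179
v 3.508 -0.362 1.011
v 2.992 -1.024 1.237
v 3.939 -0.645 1.163
v 3.848 -1.31 1.718
v 3.423 -1.308 1.389
v 3.479 -0.897 1.047
v 4.197 -0.364 1.542
v 4.107 -1.029 2.096
v 4.099 -0.573 2.381
v 4.155 -0.162 2.039
v 4.168 -0.9 1.578
v 2.713 -0.111 1.604
v 2.623 -0.776 2.158
v 2.665 -0.978 1.661
v 2.721 -0.567 1.319
v 2.972 0.17 1.982
v 2.881 -0.495 2.537
v 3.341 -0.243 2.653
v 3.397 0.168 2.311
v 2.652 -0.24 2.122
v -0.431 -0.946 0.065
v 0.07 -1.17 -0.177
v 0.611 0.106 1.255
v 0.024 -0.954 -0.326
v -0.113 -0.736 -0.399
v -0.313 -0.56 -0.379
v -0.536 -0.46 -0.272
v -0.739 -0.457 -0.098
v -0.88 -0.55 0.108
v -0.933 -0.722 0.306
v -0.886 -0.938 0.456
v -0.749 -1.155 0.528
v -0.549 -1.331 0.509
v -0.326 -1.431 0.401
v -0.124 -1.435 0.227
v 0.018 -1.341 0.021
v -0.44 2.663 1.454
v 0.079 2.387 2.04
v -0.4 4.377 2.226
v 0.385 2.61 1.53
v 0.208 2.864 0.975
v -0.349 3 0.701
v -0.959 2.939 0.868
v -1.265 2.716 1.378
v -1.087 2.462 1.933
v -0.531 2.326 2.207
v 2.294 0.88 -4.43
v 2.831 1.088 -3.861
v 2.046 -1.06 -3.49
v 2.541 1.191 -3.724
v 2.208 1.24 -3.71
v 1.89 1.227 -3.82
v 1.642 1.154 -4.036
v 1.506 1.034 -4.32
v 1.507 0.887 -4.623
v 1.644 0.739 -4.893
v 1.893 0.615 -5.082
v 2.212 0.537 -5.159
v 2.544 0.518 -5.11
v 2.834 0.562 -4.944
v 3.03 0.661 -4.688
v 3.099 0.798 -4.388
v 3.028 0.948 -4.096
v 3.304 -2.156 -2.273
v 3.912 -2.383 -1.959
v 3.803 -1.09 -0.814
v 3.196 -0.864 -1.127
v 4.022 -2.141 -2.221
v 3.914 -0.849 -1.076
v 3.94 -1.904 -2.497
v 3.832 -0.612 -1.352
v 3.688 -1.734 -2.712
v 3.58 -0.442 -1.567
v 3.333 -1.678 -2.81
v 3.225 -0.385 -1.665
v 2.97 -1.749 -2.764
v 2.862 -0.457 -1.618
v 2.697 -1.93 -2.586
v 2.588 -0.637 -1.441
v 2.586 -2.171 -2.324
v 2.478 -0.879 -1.179
v 2.668 -2.408 -2.048
v 2.56 -1.116 -0.903
v 2.92 -2.578 -1.833
v 2.812 -1.286 -0.688
v 3.275 -2.635 -1.735
v 3.167 -1.342 -0.59
v 3.638 -2.563 -1.782
v 3.53 -1.271 -0.636
f 1 38 17
f 38 12 41
f 17 41 6
f 38 41 17
f 1 17 13
f 17 6 18
f 13 18 2
f 17 18 13
f 1 13 22
f 13 2 23
f 22 23 8
f 13 23 22
f 1 22 34
f 22 8 37
f 34 37 11
f 22 37 34
f 1 34 38
f 34 11 42
f 38 42 12
f 34 42 38
f 2 18 29
f 18 6 32
f 29 32 10
f 18 32 29
f 6 41 19
f 41 12 40
f 19 40 5
f 41 40 19
f 12 42 39
f 42 11 35
f 39 35 3
f 42 35 39
f 11 37 36
f 37 8 24
f 36 24 7
f 37 24 36
f 8 23 28
f 23 2 25
f 28 25 9
f 23 25 28
f 4 30 16
f 30 10 31
f 16 31 5
f 30 31 16
f 4 16 14
f 16 5 15
f 14 15 3
f 16 15 14
f 4 14 21
f 14 3 20
f 21 20 7
f 14 20 21
f 4 21 26
f 21 7 27
f 26 27 9
f 21 27 26
f 4 26 30
f 26 9 33
f 30 33 10
f 26 33 30
f 5 31 19
f 31 10 32
f 19 32 6
f 31 32 19
f 3 15 39
f 15 5 40
f 39 40 12
f 15 40 39
f 7 20 36
f 20 3 35
f 36 35 11
f 20 35 36
f 9 27 28
f 27 7 24
f 28 24 8
f 27 24 28
f 10 33 29
f 33 9 25
f 29 25 2
f 33 25 29
f 44 43 46
f 44 46 45
f 46 43 47
f 46 47 45
f 47 43 48
f 47 48 45
f 48 43 49
f 48 49 45
f 49 43 50
f 49 50 45
f 50 43 51
f 50 51 45
f 51 43 52
f 51 52 45
f 52 43 53
f 52 53 45
f 53 43 54
f 53 54 45
f 54 43 55
f 54 55 45
f 55 43 56
f 55 56 45
f 56 43 57
f 56 57 45
f 57 43 58
f 57 58 45
f 58 43 44
f 58 44 45
f 60 59 62
f 60 62 61
f 62 59 63
f 62 63 61
f 63 59 64
f 63 64 61
f 64 59 65
f 64 65 61
f 65 59 66
f 65 66 61
f 66 59 67
f 66 67 61
f 67 59 68
f 67 68 61
f 68 59 60
f 68 60 61
f 70 69 72
f 70 72 71
f 72 69 73
f 72 73 71
f 73 69 74
f 73 74 71
f 74 69 75
f 74 75 71
f 75 69 76
f 75 76 71
f 76 69 77
f 76 77 71
f 77 69 78
f 77 78 71
f 78 69 79
f 78 79 71
f 79 69 80
f 79 80 71
f 80 69 81
f 80 81 71
f 81 69 82
f 81 82 71
f 82 69 83
f 82 83 71
f 83 69 84
f 83 84 71
f 84 69 85
f 84 85 71
f 85 69 70
f 85 70 71
f 87 86 90
f 87 90 88
f 88 90 91
f 88 91 89
f 90 86 92
f 90 92 91
f 91 92 93
f 91 93 89
f 92 86 94
f 92 94 93
f 93 94 95
f 93 95 89
f 94 86 96
f 94 96 95
f 95 96 97
f 95 97 89
f 96 86 98
f 96 98 97
f 97 98 99
f 97 99 89
f 98 86 100
f 98 100 99
f 99 100 101
f 99 101 89
f 100 86 102
f 100 102 101
f 101 102 103
f 101 103 89
f 102 86 104
f 102 104 103
f 103 104 105
f 103 105 89
f 104 86 106
f 104 106 105
f 105 106 107
f 105 107 89
f 106 86 108
f 106 108 107
f 107 108 109
f 107 109 89
f 108 86 110
f 108 110 109
f 109 110 111
f 109 111 89
f 110 86 87
f 110 87 111
f 111 87 88
f 111 88 89



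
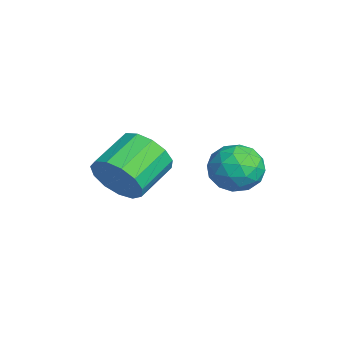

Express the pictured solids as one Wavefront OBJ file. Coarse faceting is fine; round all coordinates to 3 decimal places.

v 0.8 1.089 -3.244
v 1.259 0.527 -2.703
v -0.439 0.373 -2.937
v 0.02 -0.189 -2.396
v -0.091 0.677 -2.159
v 0.674 1.119 -2.349
v 0.146 -0.219 -3.291
v 0.911 0.223 -3.481
v 0.854 -0.281 -2.732
v 0.708 0.273 -2.033
v 0.112 0.627 -3.607
v -0.034 1.181 -2.908
v 1.138 0.871 -3.001
v -0.318 0.029 -2.639
v -0.383 0.538 -2.5
v -0.114 0.208 -2.182
v 0.795 1.219 -2.792
v 1.064 0.889 -2.475
v 0.271 0.977 -2.155
v -0.244 0.011 -3.165
v 0.025 -0.319 -2.848
v 0.934 0.692 -3.458
v 1.203 0.362 -3.14
v 0.549 -0.077 -3.485
v 1.17 0.066 -2.7
v 0.442 -0.355 -2.519
v 0.516 -0.373 -3.045
v 0.966 -0.113 -3.157
v 1.084 0.391 -2.289
v 0.356 -0.029 -2.108
v 0.29 0.479 -1.969
v 0.74 0.739 -2.08
v 0.846 -0.084 -2.306
v 0.464 0.929 -3.532
v -0.264 0.509 -3.351
v 0.08 0.161 -3.56
v 0.53 0.421 -3.671
v 0.378 1.255 -3.121
v -0.35 0.834 -2.94
v -0.146 1.013 -2.483
v 0.304 1.273 -2.595
v -0.026 0.984 -3.334
v -0.247 -2.927 -3.285
v 0.289 -2.87 -2.515
v -0.618 -1.796 -1.964
v -1.153 -1.853 -2.735
v 0.489 -2.524 -2.861
v -0.418 -1.449 -2.311
v 0.456 -2.305 -3.343
v -0.451 -1.231 -2.792
v 0.2 -2.285 -3.806
v -0.707 -1.21 -3.256
v -0.198 -2.468 -4.104
v -1.105 -1.393 -3.553
v -0.612 -2.797 -4.142
v -1.518 -1.722 -3.591
v -0.909 -3.167 -3.908
v -1.816 -2.093 -3.357
v -0.996 -3.462 -3.476
v -1.903 -2.387 -2.926
v -0.845 -3.587 -2.984
v -1.752 -2.512 -2.433
v -0.504 -3.502 -2.587
v -1.411 -2.427 -2.037
v -0.082 -3.235 -2.412
v -0.988 -2.16 -1.862
f 1 38 17
f 38 12 41
f 17 41 6
f 38 41 17
f 1 17 13
f 17 6 18
f 13 18 2
f 17 18 13
f 1 13 22
f 13 2 23
f 22 23 8
f 13 23 22
f 1 22 34
f 22 8 37
f 34 37 11
f 22 37 34
f 1 34 38
f 34 11 42
f 38 42 12
f 34 42 38
f 2 18 29
f 18 6 32
f 29 32 10
f 18 32 29
f 6 41 19
f 41 12 40
f 19 40 5
f 41 40 19
f 12 42 39
f 42 11 35
f 39 35 3
f 42 35 39
f 11 37 36
f 37 8 24
f 36 24 7
f 37 24 36
f 8 23 28
f 23 2 25
f 28 25 9
f 23 25 28
f 4 30 16
f 30 10 31
f 16 31 5
f 30 31 16
f 4 16 14
f 16 5 15
f 14 15 3
f 16 15 14
f 4 14 21
f 14 3 20
f 21 20 7
f 14 20 21
f 4 21 26
f 21 7 27
f 26 27 9
f 21 27 26
f 4 26 30
f 26 9 33
f 30 33 10
f 26 33 30
f 5 31 19
f 31 10 32
f 19 32 6
f 31 32 19
f 3 15 39
f 15 5 40
f 39 40 12
f 15 40 39
f 7 20 36
f 20 3 35
f 36 35 11
f 20 35 36
f 9 27 28
f 27 7 24
f 28 24 8
f 27 24 28
f 10 33 29
f 33 9 25
f 29 25 2
f 33 25 29
f 44 43 47
f 44 47 45
f 45 47 48
f 45 48 46
f 47 43 49
f 47 49 48
f 48 49 50
f 48 50 46
f 49 43 51
f 49 51 50
f 50 51 52
f 50 52 46
f 51 43 53
f 51 53 52
f 52 53 54
f 52 54 46
f 53 43 55
f 53 55 54
f 54 55 56
f 54 56 46
f 55 43 57
f 55 57 56
f 56 57 58
f 56 58 46
f 57 43 59
f 57 59 58
f 58 59 60
f 58 60 46
f 59 43 61
f 59 61 60
f 60 61 62
f 60 62 46
f 61 43 63
f 61 63 62
f 62 63 64
f 62 64 46
f 63 43 65
f 63 65 64
f 64 65 66
f 64 66 46
f 65 43 44
f 65 44 66
f 66 44 45
f 66 45 46



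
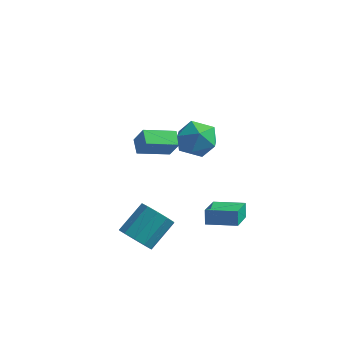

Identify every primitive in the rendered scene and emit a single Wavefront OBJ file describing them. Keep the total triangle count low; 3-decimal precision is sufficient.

v -0.761 -1.525 3.283
v -0.055 -1.268 2.362
v 0.715 -2.372 4.178
v 1.421 -2.115 3.257
v 1.018 -1.244 3.957
v 0.105 -0.721 3.404
v 0.555 -2.919 3.136
v -0.358 -2.396 2.583
v 0.758 -2.13 2.271
v 1.044 -1.095 2.779
v -0.384 -2.545 3.761
v -0.098 -1.51 4.269
v -4.31 1.071 -1.395
v -4.826 1.804 -0.975
v -2.98 2.325 -1.949
v -3.496 3.058 -1.528
v -3.664 0.882 -0.272
v -4.18 1.615 0.149
v -2.334 2.136 -0.825
v -2.85 2.869 -0.405
v 0.909 -2.036 -2.99
v 0.744 -1.691 -2.186
v 0.604 -0.205 -3.837
v 0.439 0.139 -3.033
v 2.541 -1.679 -2.807
v 2.376 -1.335 -2.003
v 2.236 0.151 -3.654
v 2.071 0.496 -2.85
v -1.864 -4.36 -3.344
v -0.881 -4.615 -3.52
v -0.294 -3.155 -2.351
v -1.276 -2.9 -2.176
v -1.056 -4.191 -3.961
v -0.469 -2.731 -2.793
v -1.54 -3.832 -4.167
v -0.952 -2.372 -2.998
v -2.147 -3.674 -4.059
v -1.559 -2.214 -2.89
v -2.646 -3.778 -3.677
v -2.058 -2.319 -2.509
v -2.846 -4.105 -3.169
v -2.259 -2.645 -2
v -2.671 -4.529 -2.727
v -2.084 -3.069 -1.559
v -2.188 -4.888 -2.522
v -1.6 -3.428 -1.353
v -1.581 -5.046 -2.63
v -0.993 -3.586 -1.461
v -1.082 -4.941 -3.011
v -0.494 -3.482 -1.843
f 1 12 6
f 1 6 2
f 1 2 8
f 1 8 11
f 1 11 12
f 2 6 10
f 6 12 5
f 12 11 3
f 11 8 7
f 8 2 9
f 4 10 5
f 4 5 3
f 4 3 7
f 4 7 9
f 4 9 10
f 5 10 6
f 3 5 12
f 7 3 11
f 9 7 8
f 10 9 2
f 14 16 13
f 17 14 13
f 13 16 15
f 15 17 13
f 14 20 16
f 18 14 17
f 18 20 14
f 16 20 15
f 19 17 15
f 15 20 19
f 19 18 17
f 20 18 19
f 22 24 21
f 25 22 21
f 21 24 23
f 23 25 21
f 22 28 24
f 26 22 25
f 26 28 22
f 24 28 23
f 27 25 23
f 23 28 27
f 27 26 25
f 28 26 27
f 30 29 33
f 30 33 31
f 31 33 34
f 31 34 32
f 33 29 35
f 33 35 34
f 34 35 36
f 34 36 32
f 35 29 37
f 35 37 36
f 36 37 38
f 36 38 32
f 37 29 39
f 37 39 38
f 38 39 40
f 38 40 32
f 39 29 41
f 39 41 40
f 40 41 42
f 40 42 32
f 41 29 43
f 41 43 42
f 42 43 44
f 42 44 32
f 43 29 45
f 43 45 44
f 44 45 46
f 44 46 32
f 45 29 47
f 45 47 46
f 46 47 48
f 46 48 32
f 47 29 49
f 47 49 48
f 48 49 50
f 48 50 32
f 49 29 30
f 49 30 50
f 50 30 31
f 50 31 32



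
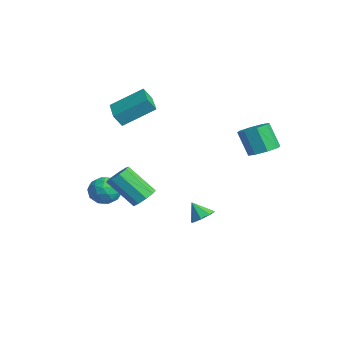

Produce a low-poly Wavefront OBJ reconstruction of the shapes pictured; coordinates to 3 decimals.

v 3.796 2.608 1.857
v 4.537 2.476 2.155
v 3.946 2.14 3.48
v 3.204 2.272 3.183
v 4.356 3.065 2.223
v 3.764 2.729 3.549
v 3.846 3.386 2.077
v 3.255 3.05 3.403
v 3.307 3.252 1.802
v 2.715 2.915 3.128
v 3.054 2.74 1.56
v 2.463 2.404 2.885
v 3.236 2.151 1.491
v 2.644 1.815 2.817
v 3.745 1.83 1.637
v 3.154 1.494 2.963
v 4.285 1.965 1.912
v 3.693 1.628 3.238
v -3.361 -2.756 2.794
v -2.975 -1.128 3.854
v -3.322 -2.321 2.112
v -2.935 -0.694 3.171
v -1.765 -3.066 2.689
v -1.378 -1.439 3.748
v -1.725 -2.632 2.006
v -1.339 -1.004 3.066
v 0.761 0.683 -3.678
v 1.303 0.854 -3.287
v 0.279 0.257 -2.822
v 0.937 1.235 -3.304
v 0.468 1.292 -3.54
v 0.171 0.992 -3.857
v 0.219 0.511 -4.069
v 0.585 0.13 -4.052
v 1.054 0.073 -3.816
v 1.351 0.373 -3.499
v -1.513 -2.855 -2.719
v -0.858 -3.46 -2.568
v -2.462 -3.7 -1.992
v -1.807 -4.305 -1.841
v -1.781 -3.499 -1.432
v -1.194 -2.977 -1.882
v -2.126 -4.183 -2.678
v -1.539 -3.661 -3.128
v -1.237 -4.281 -2.543
v -1.024 -3.858 -1.773
v -2.296 -3.302 -2.787
v -2.083 -2.879 -2.017
v -1.103 -3.084 -2.707
v -2.217 -4.076 -1.853
v -2.202 -3.603 -1.613
v -1.817 -3.958 -1.524
v -1.3 -2.799 -2.304
v -0.915 -3.155 -2.215
v -1.457 -3.177 -1.548
v -2.405 -4.005 -2.345
v -2.02 -4.361 -2.256
v -1.503 -3.202 -3.036
v -1.118 -3.557 -2.947
v -1.863 -3.983 -3.012
v -0.94 -3.922 -2.604
v -1.498 -4.418 -2.176
v -1.685 -4.347 -2.669
v -1.341 -4.04 -2.933
v -0.815 -3.673 -2.151
v -1.372 -4.169 -1.724
v -1.357 -3.695 -1.484
v -1.012 -3.389 -1.748
v -1.037 -4.155 -2.136
v -1.948 -2.991 -2.836
v -2.505 -3.487 -2.409
v -2.308 -3.771 -2.812
v -1.963 -3.465 -3.076
v -1.822 -2.742 -2.384
v -2.38 -3.238 -1.956
v -1.979 -3.12 -1.627
v -1.635 -2.813 -1.891
v -2.283 -3.005 -2.424
v 3.012 -3.051 -0.756
v 3.641 -3.153 -0.465
v 2.836 -4.21 0.906
v 2.208 -4.109 0.616
v 3.437 -2.76 -0.282
v 2.633 -3.818 1.09
v 3.035 -2.503 -0.32
v 2.23 -3.561 1.051
v 2.622 -2.503 -0.563
v 1.817 -3.561 0.809
v 2.391 -2.759 -0.895
v 1.587 -3.817 0.477
v 2.452 -3.152 -1.163
v 1.647 -4.21 0.209
v 2.774 -3.497 -1.24
v 1.97 -4.555 0.132
v 3.208 -3.634 -1.09
v 2.404 -4.692 0.281
v 3.551 -3.498 -0.785
v 2.746 -4.556 0.587
f 2 1 5
f 2 5 3
f 3 5 6
f 3 6 4
f 5 1 7
f 5 7 6
f 6 7 8
f 6 8 4
f 7 1 9
f 7 9 8
f 8 9 10
f 8 10 4
f 9 1 11
f 9 11 10
f 10 11 12
f 10 12 4
f 11 1 13
f 11 13 12
f 12 13 14
f 12 14 4
f 13 1 15
f 13 15 14
f 14 15 16
f 14 16 4
f 15 1 17
f 15 17 16
f 16 17 18
f 16 18 4
f 17 1 2
f 17 2 18
f 18 2 3
f 18 3 4
f 20 22 19
f 23 20 19
f 19 22 21
f 21 23 19
f 20 26 22
f 24 20 23
f 24 26 20
f 22 26 21
f 25 23 21
f 21 26 25
f 25 24 23
f 26 24 25
f 28 27 30
f 28 30 29
f 30 27 31
f 30 31 29
f 31 27 32
f 31 32 29
f 32 27 33
f 32 33 29
f 33 27 34
f 33 34 29
f 34 27 35
f 34 35 29
f 35 27 36
f 35 36 29
f 36 27 28
f 36 28 29
f 37 74 53
f 74 48 77
f 53 77 42
f 74 77 53
f 37 53 49
f 53 42 54
f 49 54 38
f 53 54 49
f 37 49 58
f 49 38 59
f 58 59 44
f 49 59 58
f 37 58 70
f 58 44 73
f 70 73 47
f 58 73 70
f 37 70 74
f 70 47 78
f 74 78 48
f 70 78 74
f 38 54 65
f 54 42 68
f 65 68 46
f 54 68 65
f 42 77 55
f 77 48 76
f 55 76 41
f 77 76 55
f 48 78 75
f 78 47 71
f 75 71 39
f 78 71 75
f 47 73 72
f 73 44 60
f 72 60 43
f 73 60 72
f 44 59 64
f 59 38 61
f 64 61 45
f 59 61 64
f 40 66 52
f 66 46 67
f 52 67 41
f 66 67 52
f 40 52 50
f 52 41 51
f 50 51 39
f 52 51 50
f 40 50 57
f 50 39 56
f 57 56 43
f 50 56 57
f 40 57 62
f 57 43 63
f 62 63 45
f 57 63 62
f 40 62 66
f 62 45 69
f 66 69 46
f 62 69 66
f 41 67 55
f 67 46 68
f 55 68 42
f 67 68 55
f 39 51 75
f 51 41 76
f 75 76 48
f 51 76 75
f 43 56 72
f 56 39 71
f 72 71 47
f 56 71 72
f 45 63 64
f 63 43 60
f 64 60 44
f 63 60 64
f 46 69 65
f 69 45 61
f 65 61 38
f 69 61 65
f 80 79 83
f 80 83 81
f 81 83 84
f 81 84 82
f 83 79 85
f 83 85 84
f 84 85 86
f 84 86 82
f 85 79 87
f 85 87 86
f 86 87 88
f 86 88 82
f 87 79 89
f 87 89 88
f 88 89 90
f 88 90 82
f 89 79 91
f 89 91 90
f 90 91 92
f 90 92 82
f 91 79 93
f 91 93 92
f 92 93 94
f 92 94 82
f 93 79 95
f 93 95 94
f 94 95 96
f 94 96 82
f 95 79 97
f 95 97 96
f 96 97 98
f 96 98 82
f 97 79 80
f 97 80 98
f 98 80 81
f 98 81 82



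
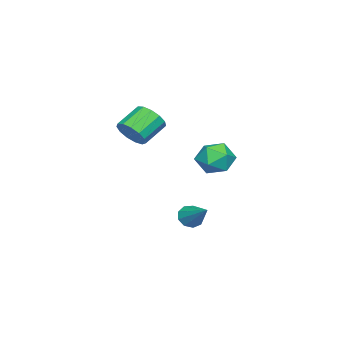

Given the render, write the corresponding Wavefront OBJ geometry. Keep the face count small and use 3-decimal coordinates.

v -2.096 3.405 0.578
v -1.543 2.787 1.032
v -3.337 2.713 1.148
v -2.784 2.095 1.602
v -2.804 3.001 1.874
v -2.036 3.429 1.522
v -2.844 2.071 0.658
v -2.076 2.499 0.306
v -2.005 1.962 1.082
v -1.98 2.537 1.834
v -2.9 2.963 0.346
v -2.875 3.538 1.098
v -1.97 1.837 -2.299
v -1.714 2.052 -2.821
v -1.05 2.963 -1.381
v -2.067 2.269 -2.732
v -2.375 2.284 -2.441
v -2.494 2.089 -2.084
v -2.367 1.776 -1.827
v -2.055 1.492 -1.791
v -1.703 1.369 -1.992
v -1.476 1.464 -2.338
v -1.48 1.734 -2.665
v -0.246 -0.125 2.815
v 0.149 -0.304 3.476
v -0.859 0.165 4.205
v -1.254 0.345 3.545
v 0.265 0.112 3.369
v -0.743 0.582 4.099
v 0.219 0.453 3.086
v -0.789 0.923 3.816
v 0.026 0.611 2.718
v -0.982 1.08 3.447
v -0.254 0.535 2.38
v -1.262 1.004 3.11
v -0.531 0.249 2.18
v -1.539 0.718 2.91
v -0.718 -0.155 2.182
v -1.726 0.314 2.912
v -0.755 -0.549 2.385
v -1.763 -0.08 3.115
v -0.63 -0.809 2.725
v -1.638 -0.34 3.454
v -0.383 -0.851 3.093
v -1.391 -0.382 3.822
v -0.093 -0.663 3.373
v -1.101 -0.194 4.102
f 1 12 6
f 1 6 2
f 1 2 8
f 1 8 11
f 1 11 12
f 2 6 10
f 6 12 5
f 12 11 3
f 11 8 7
f 8 2 9
f 4 10 5
f 4 5 3
f 4 3 7
f 4 7 9
f 4 9 10
f 5 10 6
f 3 5 12
f 7 3 11
f 9 7 8
f 10 9 2
f 14 13 16
f 14 16 15
f 16 13 17
f 16 17 15
f 17 13 18
f 17 18 15
f 18 13 19
f 18 19 15
f 19 13 20
f 19 20 15
f 20 13 21
f 20 21 15
f 21 13 22
f 21 22 15
f 22 13 23
f 22 23 15
f 23 13 14
f 23 14 15
f 25 24 28
f 25 28 26
f 26 28 29
f 26 29 27
f 28 24 30
f 28 30 29
f 29 30 31
f 29 31 27
f 30 24 32
f 30 32 31
f 31 32 33
f 31 33 27
f 32 24 34
f 32 34 33
f 33 34 35
f 33 35 27
f 34 24 36
f 34 36 35
f 35 36 37
f 35 37 27
f 36 24 38
f 36 38 37
f 37 38 39
f 37 39 27
f 38 24 40
f 38 40 39
f 39 40 41
f 39 41 27
f 40 24 42
f 40 42 41
f 41 42 43
f 41 43 27
f 42 24 44
f 42 44 43
f 43 44 45
f 43 45 27
f 44 24 46
f 44 46 45
f 45 46 47
f 45 47 27
f 46 24 25
f 46 25 47
f 47 25 26
f 47 26 27



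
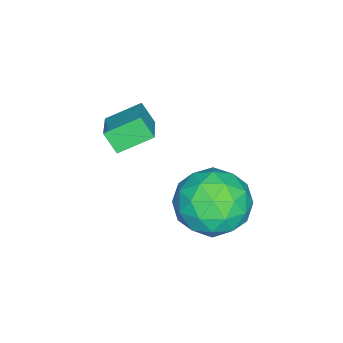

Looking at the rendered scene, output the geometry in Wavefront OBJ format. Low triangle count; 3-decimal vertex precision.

v -1.322 -3.34 3.258
v -1.436 -3.809 3.908
v -0.193 -2.863 3.8
v -0.308 -3.332 4.451
v -0.692 -4.228 2.729
v -0.807 -4.697 3.38
v 0.436 -3.751 3.272
v 0.322 -4.22 3.922
v -0.681 -0.171 0.322
v 0.334 -0.85 0.542
v -1.834 -1.71 0.898
v -0.819 -2.389 1.118
v -1.085 -1.418 1.843
v -0.372 -0.467 1.487
v -1.128 -2.093 -0.047
v -0.415 -1.142 -0.403
v 0.058 -2.038 0.314
v 0.085 -1.62 1.482
v -1.585 -0.94 -0.042
v -1.558 -0.522 1.126
v -0.072 -0.375 0.381
v -1.428 -2.185 1.059
v -1.584 -1.614 1.485
v -0.987 -2.013 1.614
v -0.488 -0.15 0.937
v 0.109 -0.549 1.066
v -0.725 -0.883 1.831
v -1.609 -2.011 0.374
v -1.012 -2.41 0.503
v -0.513 -0.547 -0.174
v 0.084 -0.946 -0.045
v -0.775 -1.677 -0.391
v 0.362 -1.472 0.376
v -0.315 -2.377 0.715
v -0.497 -2.203 0.03
v -0.078 -1.644 -0.179
v 0.378 -1.227 1.063
v -0.3 -2.132 1.402
v -0.456 -1.561 1.828
v -0.037 -1.002 1.618
v 0.216 -1.925 0.929
v -1.2 -0.428 0.038
v -1.878 -1.333 0.377
v -1.463 -1.558 -0.178
v -1.044 -0.999 -0.388
v -1.185 -0.183 0.725
v -1.862 -1.088 1.064
v -1.422 -0.916 1.619
v -1.003 -0.357 1.41
v -1.716 -0.635 0.511
f 2 4 1
f 5 2 1
f 1 4 3
f 3 5 1
f 2 8 4
f 6 2 5
f 6 8 2
f 4 8 3
f 7 5 3
f 3 8 7
f 7 6 5
f 8 6 7
f 9 46 25
f 46 20 49
f 25 49 14
f 46 49 25
f 9 25 21
f 25 14 26
f 21 26 10
f 25 26 21
f 9 21 30
f 21 10 31
f 30 31 16
f 21 31 30
f 9 30 42
f 30 16 45
f 42 45 19
f 30 45 42
f 9 42 46
f 42 19 50
f 46 50 20
f 42 50 46
f 10 26 37
f 26 14 40
f 37 40 18
f 26 40 37
f 14 49 27
f 49 20 48
f 27 48 13
f 49 48 27
f 20 50 47
f 50 19 43
f 47 43 11
f 50 43 47
f 19 45 44
f 45 16 32
f 44 32 15
f 45 32 44
f 16 31 36
f 31 10 33
f 36 33 17
f 31 33 36
f 12 38 24
f 38 18 39
f 24 39 13
f 38 39 24
f 12 24 22
f 24 13 23
f 22 23 11
f 24 23 22
f 12 22 29
f 22 11 28
f 29 28 15
f 22 28 29
f 12 29 34
f 29 15 35
f 34 35 17
f 29 35 34
f 12 34 38
f 34 17 41
f 38 41 18
f 34 41 38
f 13 39 27
f 39 18 40
f 27 40 14
f 39 40 27
f 11 23 47
f 23 13 48
f 47 48 20
f 23 48 47
f 15 28 44
f 28 11 43
f 44 43 19
f 28 43 44
f 17 35 36
f 35 15 32
f 36 32 16
f 35 32 36
f 18 41 37
f 41 17 33
f 37 33 10
f 41 33 37



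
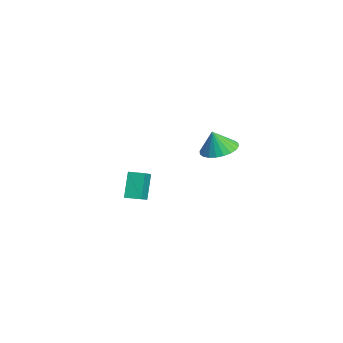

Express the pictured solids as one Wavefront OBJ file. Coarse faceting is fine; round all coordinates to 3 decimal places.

v -3.433 -2.06 -3.393
v -4.139 -1.674 -1.942
v -3.054 -1.256 -3.423
v -3.76 -0.869 -1.971
v -1.94 -2.731 -2.489
v -2.646 -2.344 -1.037
v -1.561 -1.926 -2.518
v -2.267 -1.54 -1.067
v 3.149 0.727 3.001
v 4.117 0.667 2.997
v 3.131 0.373 4.179
v 4.066 1.026 3.104
v 3.875 1.34 3.196
v 3.573 1.56 3.258
v 3.207 1.654 3.28
v 2.832 1.606 3.26
v 2.506 1.425 3.201
v 2.277 1.137 3.111
v 2.18 0.787 3.005
v 2.232 0.428 2.898
v 2.423 0.114 2.806
v 2.724 -0.107 2.745
v 3.09 -0.2 2.722
v 3.465 -0.153 2.742
v 3.792 0.029 2.801
v 4.021 0.317 2.891
f 2 4 1
f 5 2 1
f 1 4 3
f 3 5 1
f 2 8 4
f 6 2 5
f 6 8 2
f 4 8 3
f 7 5 3
f 3 8 7
f 7 6 5
f 8 6 7
f 10 9 12
f 10 12 11
f 12 9 13
f 12 13 11
f 13 9 14
f 13 14 11
f 14 9 15
f 14 15 11
f 15 9 16
f 15 16 11
f 16 9 17
f 16 17 11
f 17 9 18
f 17 18 11
f 18 9 19
f 18 19 11
f 19 9 20
f 19 20 11
f 20 9 21
f 20 21 11
f 21 9 22
f 21 22 11
f 22 9 23
f 22 23 11
f 23 9 24
f 23 24 11
f 24 9 25
f 24 25 11
f 25 9 26
f 25 26 11
f 26 9 10
f 26 10 11



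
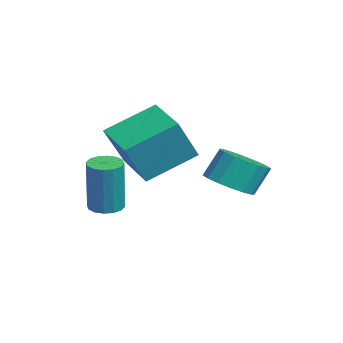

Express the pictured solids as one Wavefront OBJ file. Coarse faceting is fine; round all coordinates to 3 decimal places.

v -2.009 -2.222 2.751
v -2.307 -0.423 3.73
v -0.402 -1.747 2.365
v -0.699 0.053 3.344
v -1.381 -3.013 4.396
v -1.678 -1.213 5.375
v 0.227 -2.537 4.01
v -0.071 -0.738 4.989
v 1.022 0.694 2.592
v 1.926 0.579 2.777
v 1.782 1.151 3.834
v 0.878 1.266 3.648
v 1.91 0.969 2.564
v 1.766 1.541 3.621
v 1.691 1.296 2.357
v 1.547 1.868 3.413
v 1.318 1.486 2.204
v 1.174 2.058 3.26
v 0.878 1.494 2.139
v 0.734 2.066 3.196
v 0.47 1.318 2.179
v 0.326 1.89 3.235
v 0.189 1 2.312
v 0.045 1.572 3.369
v 0.099 0.612 2.51
v -0.045 1.184 3.567
v 0.22 0.242 2.727
v 0.076 0.814 3.784
v 0.525 -0.024 2.913
v 0.381 0.548 3.969
v 0.944 -0.125 3.025
v 0.8 0.447 4.081
v 1.38 -0.039 3.038
v 1.236 0.533 4.094
v 1.735 0.215 2.948
v 1.591 0.787 4.005
v -2.977 -2.729 0.33
v -2.357 -2.893 0.224
v -2.003 -2.955 2.384
v -2.623 -2.791 2.49
v -2.357 -2.557 0.233
v -2.004 -2.619 2.394
v -2.524 -2.267 0.269
v -2.17 -2.329 2.429
v -2.812 -2.1 0.321
v -2.458 -2.162 2.481
v -3.144 -2.102 0.375
v -2.79 -2.164 2.535
v -3.431 -2.272 0.417
v -3.078 -2.334 2.578
v -3.597 -2.565 0.436
v -3.243 -2.627 2.596
v -3.596 -2.901 0.426
v -3.243 -2.963 2.587
v -3.43 -3.191 0.391
v -3.076 -3.253 2.551
v -3.142 -3.358 0.339
v -2.788 -3.42 2.499
v -2.81 -3.356 0.285
v -2.456 -3.418 2.445
v -2.522 -3.186 0.242
v -2.169 -3.248 2.403
f 2 4 1
f 5 2 1
f 1 4 3
f 3 5 1
f 2 8 4
f 6 2 5
f 6 8 2
f 4 8 3
f 7 5 3
f 3 8 7
f 7 6 5
f 8 6 7
f 10 9 13
f 10 13 11
f 11 13 14
f 11 14 12
f 13 9 15
f 13 15 14
f 14 15 16
f 14 16 12
f 15 9 17
f 15 17 16
f 16 17 18
f 16 18 12
f 17 9 19
f 17 19 18
f 18 19 20
f 18 20 12
f 19 9 21
f 19 21 20
f 20 21 22
f 20 22 12
f 21 9 23
f 21 23 22
f 22 23 24
f 22 24 12
f 23 9 25
f 23 25 24
f 24 25 26
f 24 26 12
f 25 9 27
f 25 27 26
f 26 27 28
f 26 28 12
f 27 9 29
f 27 29 28
f 28 29 30
f 28 30 12
f 29 9 31
f 29 31 30
f 30 31 32
f 30 32 12
f 31 9 33
f 31 33 32
f 32 33 34
f 32 34 12
f 33 9 35
f 33 35 34
f 34 35 36
f 34 36 12
f 35 9 10
f 35 10 36
f 36 10 11
f 36 11 12
f 38 37 41
f 38 41 39
f 39 41 42
f 39 42 40
f 41 37 43
f 41 43 42
f 42 43 44
f 42 44 40
f 43 37 45
f 43 45 44
f 44 45 46
f 44 46 40
f 45 37 47
f 45 47 46
f 46 47 48
f 46 48 40
f 47 37 49
f 47 49 48
f 48 49 50
f 48 50 40
f 49 37 51
f 49 51 50
f 50 51 52
f 50 52 40
f 51 37 53
f 51 53 52
f 52 53 54
f 52 54 40
f 53 37 55
f 53 55 54
f 54 55 56
f 54 56 40
f 55 37 57
f 55 57 56
f 56 57 58
f 56 58 40
f 57 37 59
f 57 59 58
f 58 59 60
f 58 60 40
f 59 37 61
f 59 61 60
f 60 61 62
f 60 62 40
f 61 37 38
f 61 38 62
f 62 38 39
f 62 39 40

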